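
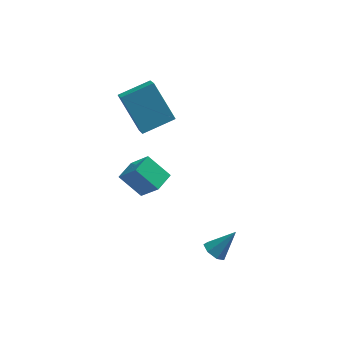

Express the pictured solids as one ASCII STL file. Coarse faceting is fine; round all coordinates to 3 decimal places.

solid 
facet normal -0.691 0.357 0.629
outer loop
vertex -2.363 -4.313 3.42
vertex -1.833 -3.484 3.531
vertex -3.107 -3.679 2.243
endloop
endfacet
facet normal -0.536 -0.837 -0.112
outer loop
vertex -2.147 -4.176 1.369
vertex -2.363 -4.313 3.42
vertex -3.107 -3.679 2.243
endloop
endfacet
facet normal -0.690 0.358 0.629
outer loop
vertex -3.107 -3.679 2.243
vertex -1.833 -3.484 3.531
vertex -2.576 -2.85 2.354
endloop
endfacet
facet normal -0.486 0.414 -0.769
outer loop
vertex -2.576 -2.85 2.354
vertex -2.147 -4.176 1.369
vertex -3.107 -3.679 2.243
endloop
endfacet
facet normal 0.486 -0.414 0.770
outer loop
vertex -2.363 -4.313 3.42
vertex -0.873 -3.981 2.657
vertex -1.833 -3.484 3.531
endloop
endfacet
facet normal -0.536 -0.837 -0.112
outer loop
vertex -1.404 -4.81 2.546
vertex -2.363 -4.313 3.42
vertex -2.147 -4.176 1.369
endloop
endfacet
facet normal 0.486 -0.414 0.769
outer loop
vertex -1.404 -4.81 2.546
vertex -0.873 -3.981 2.657
vertex -2.363 -4.313 3.42
endloop
endfacet
facet normal 0.536 0.837 0.113
outer loop
vertex -1.833 -3.484 3.531
vertex -0.873 -3.981 2.657
vertex -2.576 -2.85 2.354
endloop
endfacet
facet normal -0.487 0.414 -0.769
outer loop
vertex -1.617 -3.347 1.48
vertex -2.147 -4.176 1.369
vertex -2.576 -2.85 2.354
endloop
endfacet
facet normal 0.536 0.837 0.112
outer loop
vertex -2.576 -2.85 2.354
vertex -0.873 -3.981 2.657
vertex -1.617 -3.347 1.48
endloop
endfacet
facet normal 0.691 -0.357 -0.629
outer loop
vertex -1.617 -3.347 1.48
vertex -1.404 -4.81 2.546
vertex -2.147 -4.176 1.369
endloop
endfacet
facet normal 0.690 -0.358 -0.629
outer loop
vertex -0.873 -3.981 2.657
vertex -1.404 -4.81 2.546
vertex -1.617 -3.347 1.48
endloop
endfacet
facet normal -0.889 -0.356 -0.287
outer loop
vertex -3.025 0.735 3.498
vertex -3.189 1.878 2.588
vertex -2.076 -0.373 1.932
endloop
endfacet
facet normal 0.112 -0.778 0.618
outer loop
vertex -0.591 0.222 2.412
vertex -3.025 0.735 3.498
vertex -2.076 -0.373 1.932
endloop
endfacet
facet normal -0.889 -0.356 -0.287
outer loop
vertex -2.076 -0.373 1.932
vertex -3.189 1.878 2.588
vertex -2.24 0.77 1.023
endloop
endfacet
facet normal 0.444 -0.518 -0.731
outer loop
vertex -2.24 0.77 1.023
vertex -0.591 0.222 2.412
vertex -2.076 -0.373 1.932
endloop
endfacet
facet normal -0.444 0.518 0.731
outer loop
vertex -3.025 0.735 3.498
vertex -1.704 2.473 3.068
vertex -3.189 1.878 2.588
endloop
endfacet
facet normal 0.112 -0.778 0.619
outer loop
vertex -1.54 1.33 3.977
vertex -3.025 0.735 3.498
vertex -0.591 0.222 2.412
endloop
endfacet
facet normal -0.443 0.518 0.731
outer loop
vertex -1.54 1.33 3.977
vertex -1.704 2.473 3.068
vertex -3.025 0.735 3.498
endloop
endfacet
facet normal -0.112 0.778 -0.618
outer loop
vertex -3.189 1.878 2.588
vertex -1.704 2.473 3.068
vertex -2.24 0.77 1.023
endloop
endfacet
facet normal 0.444 -0.518 -0.731
outer loop
vertex -0.755 1.365 1.502
vertex -0.591 0.222 2.412
vertex -2.24 0.77 1.023
endloop
endfacet
facet normal -0.112 0.778 -0.618
outer loop
vertex -2.24 0.77 1.023
vertex -1.704 2.473 3.068
vertex -0.755 1.365 1.502
endloop
endfacet
facet normal 0.889 0.356 0.287
outer loop
vertex -0.755 1.365 1.502
vertex -1.54 1.33 3.977
vertex -0.591 0.222 2.412
endloop
endfacet
facet normal 0.889 0.356 0.287
outer loop
vertex -1.704 2.473 3.068
vertex -1.54 1.33 3.977
vertex -0.755 1.365 1.502
endloop
endfacet
facet normal -0.640 -0.230 -0.733
outer loop
vertex 1.491 -3.927 -3.527
vertex 1.053 -4.051 -3.106
vertex 1.179 -3.513 -3.385
endloop
endfacet
facet normal 0.696 0.638 -0.329
outer loop
vertex 1.491 -3.927 -3.527
vertex 1.179 -3.513 -3.385
vertex 2.007 -3.709 -2.014
endloop
endfacet
facet normal -0.641 -0.230 -0.733
outer loop
vertex 1.179 -3.513 -3.385
vertex 1.053 -4.051 -3.106
vertex 0.773 -3.503 -3.033
endloop
endfacet
facet normal 0.097 0.992 0.083
outer loop
vertex 1.179 -3.513 -3.385
vertex 0.773 -3.503 -3.033
vertex 2.007 -3.709 -2.014
endloop
endfacet
facet normal -0.640 -0.229 -0.734
outer loop
vertex 0.773 -3.503 -3.033
vertex 1.053 -4.051 -3.106
vertex 0.577 -3.907 -2.736
endloop
endfacet
facet normal -0.409 0.661 0.629
outer loop
vertex 0.773 -3.503 -3.033
vertex 0.577 -3.907 -2.736
vertex 2.007 -3.709 -2.014
endloop
endfacet
facet normal -0.640 -0.231 -0.733
outer loop
vertex 0.577 -3.907 -2.736
vertex 1.053 -4.051 -3.106
vertex 0.74 -4.419 -2.717
endloop
endfacet
facet normal -0.436 -0.106 0.893
outer loop
vertex 0.577 -3.907 -2.736
vertex 0.74 -4.419 -2.717
vertex 2.007 -3.709 -2.014
endloop
endfacet
facet normal -0.640 -0.231 -0.733
outer loop
vertex 0.74 -4.419 -2.717
vertex 1.053 -4.051 -3.106
vertex 1.139 -4.655 -2.991
endloop
endfacet
facet normal 0.033 -0.733 0.680
outer loop
vertex 0.74 -4.419 -2.717
vertex 1.139 -4.655 -2.991
vertex 2.007 -3.709 -2.014
endloop
endfacet
facet normal -0.640 -0.231 -0.733
outer loop
vertex 1.139 -4.655 -2.991
vertex 1.053 -4.051 -3.106
vertex 1.473 -4.436 -3.352
endloop
endfacet
facet normal 0.649 -0.747 0.147
outer loop
vertex 1.139 -4.655 -2.991
vertex 1.473 -4.436 -3.352
vertex 2.007 -3.709 -2.014
endloop
endfacet
facet normal -0.640 -0.230 -0.733
outer loop
vertex 1.473 -4.436 -3.352
vertex 1.053 -4.051 -3.106
vertex 1.491 -3.927 -3.527
endloop
endfacet
facet normal 0.943 -0.137 -0.302
outer loop
vertex 1.473 -4.436 -3.352
vertex 1.491 -3.927 -3.527
vertex 2.007 -3.709 -2.014
endloop
endfacet

endsolid


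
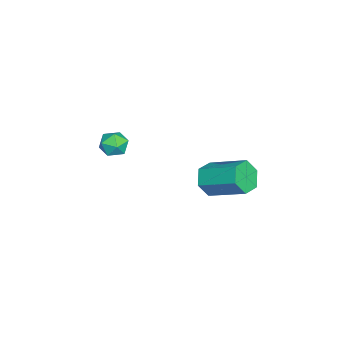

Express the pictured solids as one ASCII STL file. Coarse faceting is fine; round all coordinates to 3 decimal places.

solid 
facet normal -0.973 0.175 -0.147
outer loop
vertex 1.236 -2.795 -0.262
vertex 1.092 -3.547 -0.205
vertex 1.077 -3.104 0.422
endloop
endfacet
facet normal -0.661 0.730 0.176
outer loop
vertex 1.236 -2.795 -0.262
vertex 1.077 -3.104 0.422
vertex 1.636 -2.582 0.357
endloop
endfacet
facet normal -0.134 0.960 -0.244
outer loop
vertex 1.236 -2.795 -0.262
vertex 1.636 -2.582 0.357
vertex 1.996 -2.701 -0.31
endloop
endfacet
facet normal -0.120 0.549 -0.827
outer loop
vertex 1.236 -2.795 -0.262
vertex 1.996 -2.701 -0.31
vertex 1.66 -3.298 -0.657
endloop
endfacet
facet normal -0.638 0.064 -0.767
outer loop
vertex 1.236 -2.795 -0.262
vertex 1.66 -3.298 -0.657
vertex 1.092 -3.547 -0.205
endloop
endfacet
facet normal -0.371 0.495 0.786
outer loop
vertex 1.636 -2.582 0.357
vertex 1.077 -3.104 0.422
vertex 1.74 -3.202 0.797
endloop
endfacet
facet normal -0.877 -0.402 0.263
outer loop
vertex 1.077 -3.104 0.422
vertex 1.092 -3.547 -0.205
vertex 1.404 -3.799 0.45
endloop
endfacet
facet normal -0.335 -0.582 -0.741
outer loop
vertex 1.092 -3.547 -0.205
vertex 1.66 -3.298 -0.657
vertex 1.764 -3.918 -0.217
endloop
endfacet
facet normal 0.505 0.204 -0.839
outer loop
vertex 1.66 -3.298 -0.657
vertex 1.996 -2.701 -0.31
vertex 2.323 -3.396 -0.282
endloop
endfacet
facet normal 0.482 0.870 0.105
outer loop
vertex 1.996 -2.701 -0.31
vertex 1.636 -2.582 0.357
vertex 2.308 -2.953 0.345
endloop
endfacet
facet normal 0.120 -0.549 0.827
outer loop
vertex 2.164 -3.705 0.402
vertex 1.74 -3.202 0.797
vertex 1.404 -3.799 0.45
endloop
endfacet
facet normal 0.134 -0.960 0.244
outer loop
vertex 2.164 -3.705 0.402
vertex 1.404 -3.799 0.45
vertex 1.764 -3.918 -0.217
endloop
endfacet
facet normal 0.661 -0.730 -0.176
outer loop
vertex 2.164 -3.705 0.402
vertex 1.764 -3.918 -0.217
vertex 2.323 -3.396 -0.282
endloop
endfacet
facet normal 0.973 -0.175 0.147
outer loop
vertex 2.164 -3.705 0.402
vertex 2.323 -3.396 -0.282
vertex 2.308 -2.953 0.345
endloop
endfacet
facet normal 0.638 -0.064 0.767
outer loop
vertex 2.164 -3.705 0.402
vertex 2.308 -2.953 0.345
vertex 1.74 -3.202 0.797
endloop
endfacet
facet normal -0.505 -0.204 0.839
outer loop
vertex 1.404 -3.799 0.45
vertex 1.74 -3.202 0.797
vertex 1.077 -3.104 0.422
endloop
endfacet
facet normal -0.482 -0.870 -0.105
outer loop
vertex 1.764 -3.918 -0.217
vertex 1.404 -3.799 0.45
vertex 1.092 -3.547 -0.205
endloop
endfacet
facet normal 0.371 -0.495 -0.786
outer loop
vertex 2.323 -3.396 -0.282
vertex 1.764 -3.918 -0.217
vertex 1.66 -3.298 -0.657
endloop
endfacet
facet normal 0.877 0.402 -0.263
outer loop
vertex 2.308 -2.953 0.345
vertex 2.323 -3.396 -0.282
vertex 1.996 -2.701 -0.31
endloop
endfacet
facet normal 0.335 0.582 0.741
outer loop
vertex 1.74 -3.202 0.797
vertex 2.308 -2.953 0.345
vertex 1.636 -2.582 0.357
endloop
endfacet
facet normal -0.294 -0.847 -0.443
outer loop
vertex 3.515 1.403 -1.358
vertex 2.868 1.312 -0.754
vertex 2.714 1.76 -1.508
endloop
endfacet
facet normal 0.320 0.349 -0.881
outer loop
vertex 3.515 1.403 -1.358
vertex 2.714 1.76 -1.508
vertex 4.12 3.138 -0.45
endloop
endfacet
facet normal 0.320 0.350 -0.881
outer loop
vertex 4.12 3.138 -0.45
vertex 2.714 1.76 -1.508
vertex 3.319 3.496 -0.599
endloop
endfacet
facet normal 0.296 0.846 0.443
outer loop
vertex 4.12 3.138 -0.45
vertex 3.319 3.496 -0.599
vertex 3.472 3.048 0.154
endloop
endfacet
facet normal -0.295 -0.847 -0.443
outer loop
vertex 2.714 1.76 -1.508
vertex 2.868 1.312 -0.754
vertex 2.066 1.67 -0.904
endloop
endfacet
facet normal -0.619 0.523 -0.586
outer loop
vertex 2.714 1.76 -1.508
vertex 2.066 1.67 -0.904
vertex 3.319 3.496 -0.599
endloop
endfacet
facet normal -0.619 0.523 -0.586
outer loop
vertex 3.319 3.496 -0.599
vertex 2.066 1.67 -0.904
vertex 2.671 3.405 0.005
endloop
endfacet
facet normal 0.295 0.846 0.444
outer loop
vertex 3.319 3.496 -0.599
vertex 2.671 3.405 0.005
vertex 3.472 3.048 0.154
endloop
endfacet
facet normal -0.295 -0.847 -0.443
outer loop
vertex 2.066 1.67 -0.904
vertex 2.868 1.312 -0.754
vertex 2.22 1.222 -0.15
endloop
endfacet
facet normal -0.940 0.173 0.295
outer loop
vertex 2.066 1.67 -0.904
vertex 2.22 1.222 -0.15
vertex 2.671 3.405 0.005
endloop
endfacet
facet normal -0.940 0.173 0.295
outer loop
vertex 2.671 3.405 0.005
vertex 2.22 1.222 -0.15
vertex 2.825 2.957 0.758
endloop
endfacet
facet normal 0.295 0.846 0.443
outer loop
vertex 2.671 3.405 0.005
vertex 2.825 2.957 0.758
vertex 3.472 3.048 0.154
endloop
endfacet
facet normal -0.296 -0.846 -0.443
outer loop
vertex 2.22 1.222 -0.15
vertex 2.868 1.312 -0.754
vertex 3.021 0.864 -0.001
endloop
endfacet
facet normal -0.320 -0.349 0.881
outer loop
vertex 2.22 1.222 -0.15
vertex 3.021 0.864 -0.001
vertex 2.825 2.957 0.758
endloop
endfacet
facet normal -0.321 -0.349 0.880
outer loop
vertex 2.825 2.957 0.758
vertex 3.021 0.864 -0.001
vertex 3.626 2.6 0.908
endloop
endfacet
facet normal 0.294 0.847 0.443
outer loop
vertex 2.825 2.957 0.758
vertex 3.626 2.6 0.908
vertex 3.472 3.048 0.154
endloop
endfacet
facet normal -0.295 -0.846 -0.444
outer loop
vertex 3.021 0.864 -0.001
vertex 2.868 1.312 -0.754
vertex 3.669 0.955 -0.605
endloop
endfacet
facet normal 0.619 -0.523 0.586
outer loop
vertex 3.021 0.864 -0.001
vertex 3.669 0.955 -0.605
vertex 3.626 2.6 0.908
endloop
endfacet
facet normal 0.619 -0.523 0.586
outer loop
vertex 3.626 2.6 0.908
vertex 3.669 0.955 -0.605
vertex 4.274 2.69 0.304
endloop
endfacet
facet normal 0.295 0.847 0.443
outer loop
vertex 3.626 2.6 0.908
vertex 4.274 2.69 0.304
vertex 3.472 3.048 0.154
endloop
endfacet
facet normal -0.295 -0.846 -0.443
outer loop
vertex 3.669 0.955 -0.605
vertex 2.868 1.312 -0.754
vertex 3.515 1.403 -1.358
endloop
endfacet
facet normal 0.940 -0.173 -0.295
outer loop
vertex 3.669 0.955 -0.605
vertex 3.515 1.403 -1.358
vertex 4.274 2.69 0.304
endloop
endfacet
facet normal 0.940 -0.173 -0.295
outer loop
vertex 4.274 2.69 0.304
vertex 3.515 1.403 -1.358
vertex 4.12 3.138 -0.45
endloop
endfacet
facet normal 0.295 0.847 0.443
outer loop
vertex 4.274 2.69 0.304
vertex 4.12 3.138 -0.45
vertex 3.472 3.048 0.154
endloop
endfacet

endsolid


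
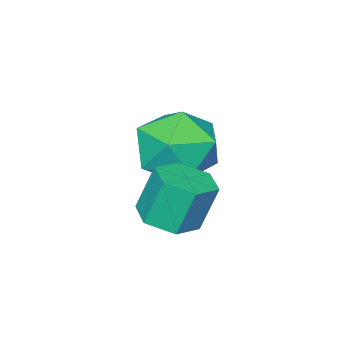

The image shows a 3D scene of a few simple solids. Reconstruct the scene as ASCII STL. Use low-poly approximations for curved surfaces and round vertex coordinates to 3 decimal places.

solid 
facet normal 0.167 0.574 0.802
outer loop
vertex -4.006 -2.688 -2.719
vertex -3.915 -3.471 -2.177
vertex -3.147 -3.095 -2.606
endloop
endfacet
facet normal 0.397 0.894 0.206
outer loop
vertex -4.006 -2.688 -2.719
vertex -3.147 -3.095 -2.606
vertex -3.416 -2.777 -3.467
endloop
endfacet
facet normal -0.157 0.958 -0.238
outer loop
vertex -4.006 -2.688 -2.719
vertex -3.416 -2.777 -3.467
vertex -4.351 -2.956 -3.57
endloop
endfacet
facet normal -0.731 0.677 0.083
outer loop
vertex -4.006 -2.688 -2.719
vertex -4.351 -2.956 -3.57
vertex -4.659 -3.386 -2.773
endloop
endfacet
facet normal -0.530 0.440 0.725
outer loop
vertex -4.006 -2.688 -2.719
vertex -4.659 -3.386 -2.773
vertex -3.915 -3.471 -2.177
endloop
endfacet
facet normal 0.878 0.468 -0.102
outer loop
vertex -3.416 -2.777 -3.467
vertex -3.147 -3.095 -2.606
vertex -2.961 -3.614 -3.387
endloop
endfacet
facet normal 0.506 -0.051 0.861
outer loop
vertex -3.147 -3.095 -2.606
vertex -3.915 -3.471 -2.177
vertex -3.269 -4.044 -2.59
endloop
endfacet
facet normal -0.621 -0.267 0.737
outer loop
vertex -3.915 -3.471 -2.177
vertex -4.659 -3.386 -2.773
vertex -4.204 -4.223 -2.693
endloop
endfacet
facet normal -0.946 0.117 -0.303
outer loop
vertex -4.659 -3.386 -2.773
vertex -4.351 -2.956 -3.57
vertex -4.473 -3.905 -3.554
endloop
endfacet
facet normal -0.019 0.571 -0.821
outer loop
vertex -4.351 -2.956 -3.57
vertex -3.416 -2.777 -3.467
vertex -3.705 -3.529 -3.983
endloop
endfacet
facet normal 0.731 -0.677 -0.083
outer loop
vertex -3.614 -4.312 -3.441
vertex -2.961 -3.614 -3.387
vertex -3.269 -4.044 -2.59
endloop
endfacet
facet normal 0.157 -0.958 0.238
outer loop
vertex -3.614 -4.312 -3.441
vertex -3.269 -4.044 -2.59
vertex -4.204 -4.223 -2.693
endloop
endfacet
facet normal -0.397 -0.894 -0.206
outer loop
vertex -3.614 -4.312 -3.441
vertex -4.204 -4.223 -2.693
vertex -4.473 -3.905 -3.554
endloop
endfacet
facet normal -0.167 -0.574 -0.802
outer loop
vertex -3.614 -4.312 -3.441
vertex -4.473 -3.905 -3.554
vertex -3.705 -3.529 -3.983
endloop
endfacet
facet normal 0.530 -0.440 -0.725
outer loop
vertex -3.614 -4.312 -3.441
vertex -3.705 -3.529 -3.983
vertex -2.961 -3.614 -3.387
endloop
endfacet
facet normal 0.946 -0.117 0.303
outer loop
vertex -3.269 -4.044 -2.59
vertex -2.961 -3.614 -3.387
vertex -3.147 -3.095 -2.606
endloop
endfacet
facet normal 0.019 -0.571 0.821
outer loop
vertex -4.204 -4.223 -2.693
vertex -3.269 -4.044 -2.59
vertex -3.915 -3.471 -2.177
endloop
endfacet
facet normal -0.878 -0.468 0.102
outer loop
vertex -4.473 -3.905 -3.554
vertex -4.204 -4.223 -2.693
vertex -4.659 -3.386 -2.773
endloop
endfacet
facet normal -0.506 0.051 -0.861
outer loop
vertex -3.705 -3.529 -3.983
vertex -4.473 -3.905 -3.554
vertex -4.351 -2.956 -3.57
endloop
endfacet
facet normal 0.621 0.267 -0.737
outer loop
vertex -2.961 -3.614 -3.387
vertex -3.705 -3.529 -3.983
vertex -3.416 -2.777 -3.467
endloop
endfacet
facet normal 0.245 -0.209 -0.947
outer loop
vertex -1.838 -1.627 -3.734
vertex -2.167 -2.163 -3.701
vertex -2.448 -1.632 -3.891
endloop
endfacet
facet normal 0.045 0.978 -0.205
outer loop
vertex -1.838 -1.627 -3.734
vertex -2.448 -1.632 -3.891
vertex -2.104 -1.401 -2.712
endloop
endfacet
facet normal 0.045 0.978 -0.205
outer loop
vertex -2.104 -1.401 -2.712
vertex -2.448 -1.632 -3.891
vertex -2.714 -1.406 -2.869
endloop
endfacet
facet normal -0.245 0.209 0.947
outer loop
vertex -2.104 -1.401 -2.712
vertex -2.714 -1.406 -2.869
vertex -2.433 -1.937 -2.679
endloop
endfacet
facet normal 0.247 -0.208 -0.946
outer loop
vertex -2.448 -1.632 -3.891
vertex -2.167 -2.163 -3.701
vertex -2.777 -2.168 -3.859
endloop
endfacet
facet normal -0.816 0.482 -0.319
outer loop
vertex -2.448 -1.632 -3.891
vertex -2.777 -2.168 -3.859
vertex -2.714 -1.406 -2.869
endloop
endfacet
facet normal -0.816 0.482 -0.319
outer loop
vertex -2.714 -1.406 -2.869
vertex -2.777 -2.168 -3.859
vertex -3.043 -1.942 -2.837
endloop
endfacet
facet normal -0.247 0.208 0.946
outer loop
vertex -2.714 -1.406 -2.869
vertex -3.043 -1.942 -2.837
vertex -2.433 -1.937 -2.679
endloop
endfacet
facet normal 0.247 -0.210 -0.946
outer loop
vertex -2.777 -2.168 -3.859
vertex -2.167 -2.163 -3.701
vertex -2.496 -2.699 -3.668
endloop
endfacet
facet normal -0.861 -0.496 -0.114
outer loop
vertex -2.777 -2.168 -3.859
vertex -2.496 -2.699 -3.668
vertex -3.043 -1.942 -2.837
endloop
endfacet
facet normal -0.861 -0.496 -0.114
outer loop
vertex -3.043 -1.942 -2.837
vertex -2.496 -2.699 -3.668
vertex -2.762 -2.473 -2.646
endloop
endfacet
facet normal -0.247 0.210 0.946
outer loop
vertex -3.043 -1.942 -2.837
vertex -2.762 -2.473 -2.646
vertex -2.433 -1.937 -2.679
endloop
endfacet
facet normal 0.245 -0.209 -0.947
outer loop
vertex -2.496 -2.699 -3.668
vertex -2.167 -2.163 -3.701
vertex -1.886 -2.694 -3.511
endloop
endfacet
facet normal -0.045 -0.978 0.205
outer loop
vertex -2.496 -2.699 -3.668
vertex -1.886 -2.694 -3.511
vertex -2.762 -2.473 -2.646
endloop
endfacet
facet normal -0.045 -0.978 0.205
outer loop
vertex -2.762 -2.473 -2.646
vertex -1.886 -2.694 -3.511
vertex -2.152 -2.468 -2.489
endloop
endfacet
facet normal -0.245 0.209 0.947
outer loop
vertex -2.762 -2.473 -2.646
vertex -2.152 -2.468 -2.489
vertex -2.433 -1.937 -2.679
endloop
endfacet
facet normal 0.247 -0.208 -0.946
outer loop
vertex -1.886 -2.694 -3.511
vertex -2.167 -2.163 -3.701
vertex -1.557 -2.158 -3.543
endloop
endfacet
facet normal 0.816 -0.482 0.319
outer loop
vertex -1.886 -2.694 -3.511
vertex -1.557 -2.158 -3.543
vertex -2.152 -2.468 -2.489
endloop
endfacet
facet normal 0.816 -0.482 0.319
outer loop
vertex -2.152 -2.468 -2.489
vertex -1.557 -2.158 -3.543
vertex -1.823 -1.932 -2.521
endloop
endfacet
facet normal -0.247 0.208 0.946
outer loop
vertex -2.152 -2.468 -2.489
vertex -1.823 -1.932 -2.521
vertex -2.433 -1.937 -2.679
endloop
endfacet
facet normal 0.247 -0.210 -0.946
outer loop
vertex -1.557 -2.158 -3.543
vertex -2.167 -2.163 -3.701
vertex -1.838 -1.627 -3.734
endloop
endfacet
facet normal 0.861 0.496 0.114
outer loop
vertex -1.557 -2.158 -3.543
vertex -1.838 -1.627 -3.734
vertex -1.823 -1.932 -2.521
endloop
endfacet
facet normal 0.861 0.496 0.114
outer loop
vertex -1.823 -1.932 -2.521
vertex -1.838 -1.627 -3.734
vertex -2.104 -1.401 -2.712
endloop
endfacet
facet normal -0.247 0.210 0.946
outer loop
vertex -1.823 -1.932 -2.521
vertex -2.104 -1.401 -2.712
vertex -2.433 -1.937 -2.679
endloop
endfacet

endsolid


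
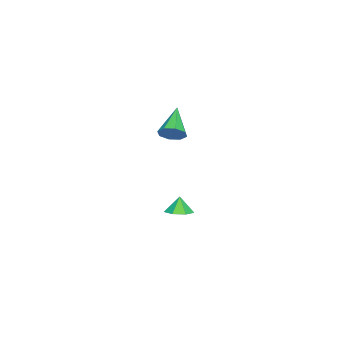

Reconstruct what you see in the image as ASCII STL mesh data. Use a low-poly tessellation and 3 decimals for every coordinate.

solid 
facet normal 0.282 0.068 -0.957
outer loop
vertex 2.75 1.91 -4.267
vertex 1.965 1.985 -4.493
vertex 2.499 2.575 -4.294
endloop
endfacet
facet normal 0.561 0.244 0.791
outer loop
vertex 2.75 1.91 -4.267
vertex 2.499 2.575 -4.294
vertex 1.675 1.915 -3.507
endloop
endfacet
facet normal 0.281 0.068 -0.957
outer loop
vertex 2.499 2.575 -4.294
vertex 1.965 1.985 -4.493
vertex 1.846 2.796 -4.47
endloop
endfacet
facet normal 0.064 0.731 0.680
outer loop
vertex 2.499 2.575 -4.294
vertex 1.846 2.796 -4.47
vertex 1.675 1.915 -3.507
endloop
endfacet
facet normal 0.282 0.069 -0.957
outer loop
vertex 1.846 2.796 -4.47
vertex 1.965 1.985 -4.493
vertex 1.283 2.407 -4.664
endloop
endfacet
facet normal -0.605 0.638 0.476
outer loop
vertex 1.846 2.796 -4.47
vertex 1.283 2.407 -4.664
vertex 1.675 1.915 -3.507
endloop
endfacet
facet normal 0.282 0.068 -0.957
outer loop
vertex 1.283 2.407 -4.664
vertex 1.965 1.985 -4.493
vertex 1.234 1.7 -4.729
endloop
endfacet
facet normal -0.942 0.035 0.334
outer loop
vertex 1.283 2.407 -4.664
vertex 1.234 1.7 -4.729
vertex 1.675 1.915 -3.507
endloop
endfacet
facet normal 0.282 0.068 -0.957
outer loop
vertex 1.234 1.7 -4.729
vertex 1.965 1.985 -4.493
vertex 1.735 1.208 -4.616
endloop
endfacet
facet normal -0.694 -0.624 0.360
outer loop
vertex 1.234 1.7 -4.729
vertex 1.735 1.208 -4.616
vertex 1.675 1.915 -3.507
endloop
endfacet
facet normal 0.281 0.068 -0.957
outer loop
vertex 1.735 1.208 -4.616
vertex 1.965 1.985 -4.493
vertex 2.41 1.301 -4.411
endloop
endfacet
facet normal -0.046 -0.843 0.535
outer loop
vertex 1.735 1.208 -4.616
vertex 2.41 1.301 -4.411
vertex 1.675 1.915 -3.507
endloop
endfacet
facet normal 0.282 0.069 -0.957
outer loop
vertex 2.41 1.301 -4.411
vertex 1.965 1.985 -4.493
vertex 2.75 1.91 -4.267
endloop
endfacet
facet normal 0.512 -0.458 0.727
outer loop
vertex 2.41 1.301 -4.411
vertex 2.75 1.91 -4.267
vertex 1.675 1.915 -3.507
endloop
endfacet
facet normal 0.805 0.172 -0.567
outer loop
vertex 5.106 2.997 3.427
vertex 4.749 2.679 2.824
vertex 4.8 3.391 3.112
endloop
endfacet
facet normal -0.005 0.622 0.783
outer loop
vertex 5.106 2.997 3.427
vertex 4.8 3.391 3.112
vertex 3.171 2.341 3.936
endloop
endfacet
facet normal 0.805 0.172 -0.568
outer loop
vertex 4.8 3.391 3.112
vertex 4.749 2.679 2.824
vertex 4.464 3.367 2.629
endloop
endfacet
facet normal -0.429 0.866 0.256
outer loop
vertex 4.8 3.391 3.112
vertex 4.464 3.367 2.629
vertex 3.171 2.341 3.936
endloop
endfacet
facet normal 0.805 0.173 -0.567
outer loop
vertex 4.464 3.367 2.629
vertex 4.749 2.679 2.824
vertex 4.295 2.941 2.259
endloop
endfacet
facet normal -0.762 0.569 -0.307
outer loop
vertex 4.464 3.367 2.629
vertex 4.295 2.941 2.259
vertex 3.171 2.341 3.936
endloop
endfacet
facet normal 0.805 0.171 -0.568
outer loop
vertex 4.295 2.941 2.259
vertex 4.749 2.679 2.824
vertex 4.391 2.36 2.22
endloop
endfacet
facet normal -0.811 -0.095 -0.578
outer loop
vertex 4.295 2.941 2.259
vertex 4.391 2.36 2.22
vertex 3.171 2.341 3.936
endloop
endfacet
facet normal 0.804 0.173 -0.568
outer loop
vertex 4.391 2.36 2.22
vertex 4.749 2.679 2.824
vertex 4.698 1.967 2.535
endloop
endfacet
facet normal -0.544 -0.741 -0.395
outer loop
vertex 4.391 2.36 2.22
vertex 4.698 1.967 2.535
vertex 3.171 2.341 3.936
endloop
endfacet
facet normal 0.804 0.173 -0.568
outer loop
vertex 4.698 1.967 2.535
vertex 4.749 2.679 2.824
vertex 5.034 1.991 3.018
endloop
endfacet
facet normal -0.120 -0.984 0.132
outer loop
vertex 4.698 1.967 2.535
vertex 5.034 1.991 3.018
vertex 3.171 2.341 3.936
endloop
endfacet
facet normal 0.805 0.173 -0.567
outer loop
vertex 5.034 1.991 3.018
vertex 4.749 2.679 2.824
vertex 5.203 2.417 3.388
endloop
endfacet
facet normal 0.213 -0.687 0.694
outer loop
vertex 5.034 1.991 3.018
vertex 5.203 2.417 3.388
vertex 3.171 2.341 3.936
endloop
endfacet
facet normal 0.805 0.173 -0.568
outer loop
vertex 5.203 2.417 3.388
vertex 4.749 2.679 2.824
vertex 5.106 2.997 3.427
endloop
endfacet
facet normal 0.261 -0.021 0.965
outer loop
vertex 5.203 2.417 3.388
vertex 5.106 2.997 3.427
vertex 3.171 2.341 3.936
endloop
endfacet

endsolid


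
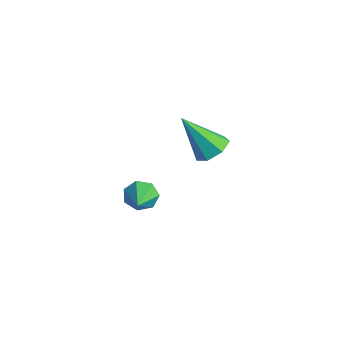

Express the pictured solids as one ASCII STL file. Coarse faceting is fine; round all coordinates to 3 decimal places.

solid 
facet normal -0.721 0.543 -0.430
outer loop
vertex -0.168 -1.91 -0.103
vertex -0.524 -2.096 0.259
vertex -0.211 -1.657 0.289
endloop
endfacet
facet normal 0.917 0.373 -0.140
outer loop
vertex -0.168 -1.91 -0.103
vertex -0.211 -1.657 0.289
vertex 0.284 -2.704 0.741
endloop
endfacet
facet normal -0.720 0.543 -0.431
outer loop
vertex -0.211 -1.657 0.289
vertex -0.524 -2.096 0.259
vertex -0.49 -1.734 0.658
endloop
endfacet
facet normal 0.614 0.539 0.577
outer loop
vertex -0.211 -1.657 0.289
vertex -0.49 -1.734 0.658
vertex 0.284 -2.704 0.741
endloop
endfacet
facet normal -0.721 0.543 -0.431
outer loop
vertex -0.49 -1.734 0.658
vertex -0.524 -2.096 0.259
vertex -0.794 -2.084 0.726
endloop
endfacet
facet normal 0.064 0.136 0.989
outer loop
vertex -0.49 -1.734 0.658
vertex -0.794 -2.084 0.726
vertex 0.284 -2.704 0.741
endloop
endfacet
facet normal -0.721 0.543 -0.431
outer loop
vertex -0.794 -2.084 0.726
vertex -0.524 -2.096 0.259
vertex -0.895 -2.443 0.442
endloop
endfacet
facet normal -0.317 -0.532 0.785
outer loop
vertex -0.794 -2.084 0.726
vertex -0.895 -2.443 0.442
vertex 0.284 -2.704 0.741
endloop
endfacet
facet normal -0.721 0.543 -0.432
outer loop
vertex -0.895 -2.443 0.442
vertex -0.524 -2.096 0.259
vertex -0.716 -2.541 0.02
endloop
endfacet
facet normal -0.244 -0.962 0.120
outer loop
vertex -0.895 -2.443 0.442
vertex -0.716 -2.541 0.02
vertex 0.284 -2.704 0.741
endloop
endfacet
facet normal -0.721 0.543 -0.431
outer loop
vertex -0.716 -2.541 0.02
vertex -0.524 -2.096 0.259
vertex -0.393 -2.304 -0.222
endloop
endfacet
facet normal 0.230 -0.831 -0.507
outer loop
vertex -0.716 -2.541 0.02
vertex -0.393 -2.304 -0.222
vertex 0.284 -2.704 0.741
endloop
endfacet
facet normal -0.721 0.542 -0.431
outer loop
vertex -0.393 -2.304 -0.222
vertex -0.524 -2.096 0.259
vertex -0.168 -1.91 -0.103
endloop
endfacet
facet normal 0.745 -0.238 -0.623
outer loop
vertex -0.393 -2.304 -0.222
vertex -0.168 -1.91 -0.103
vertex 0.284 -2.704 0.741
endloop
endfacet
facet normal 0.442 0.416 -0.795
outer loop
vertex 1.708 -0.583 3.661
vertex 1.455 -0.974 3.316
vertex 1.257 -0.454 3.478
endloop
endfacet
facet normal -0.098 0.683 0.724
outer loop
vertex 1.708 -0.583 3.661
vertex 1.257 -0.454 3.478
vertex 0.805 -1.586 4.484
endloop
endfacet
facet normal 0.442 0.416 -0.795
outer loop
vertex 1.257 -0.454 3.478
vertex 1.455 -0.974 3.316
vertex 0.956 -0.717 3.173
endloop
endfacet
facet normal -0.777 0.562 0.283
outer loop
vertex 1.257 -0.454 3.478
vertex 0.956 -0.717 3.173
vertex 0.805 -1.586 4.484
endloop
endfacet
facet normal 0.442 0.416 -0.795
outer loop
vertex 0.956 -0.717 3.173
vertex 1.455 -0.974 3.316
vertex 1.03 -1.174 2.975
endloop
endfacet
facet normal -0.982 -0.085 -0.170
outer loop
vertex 0.956 -0.717 3.173
vertex 1.03 -1.174 2.975
vertex 0.805 -1.586 4.484
endloop
endfacet
facet normal 0.442 0.416 -0.795
outer loop
vertex 1.03 -1.174 2.975
vertex 1.455 -0.974 3.316
vertex 1.425 -1.481 3.034
endloop
endfacet
facet normal -0.559 -0.775 -0.295
outer loop
vertex 1.03 -1.174 2.975
vertex 1.425 -1.481 3.034
vertex 0.805 -1.586 4.484
endloop
endfacet
facet normal 0.443 0.416 -0.794
outer loop
vertex 1.425 -1.481 3.034
vertex 1.455 -0.974 3.316
vertex 1.842 -1.406 3.306
endloop
endfacet
facet normal 0.175 -0.985 0.003
outer loop
vertex 1.425 -1.481 3.034
vertex 1.842 -1.406 3.306
vertex 0.805 -1.586 4.484
endloop
endfacet
facet normal 0.443 0.415 -0.794
outer loop
vertex 1.842 -1.406 3.306
vertex 1.455 -0.974 3.316
vertex 1.968 -1.007 3.585
endloop
endfacet
facet normal 0.663 -0.558 0.499
outer loop
vertex 1.842 -1.406 3.306
vertex 1.968 -1.007 3.585
vertex 0.805 -1.586 4.484
endloop
endfacet
facet normal 0.443 0.414 -0.795
outer loop
vertex 1.968 -1.007 3.585
vertex 1.455 -0.974 3.316
vertex 1.708 -0.583 3.661
endloop
endfacet
facet normal 0.542 0.185 0.820
outer loop
vertex 1.968 -1.007 3.585
vertex 1.708 -0.583 3.661
vertex 0.805 -1.586 4.484
endloop
endfacet

endsolid


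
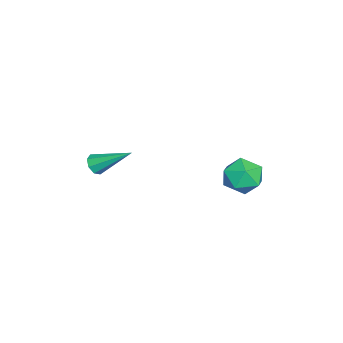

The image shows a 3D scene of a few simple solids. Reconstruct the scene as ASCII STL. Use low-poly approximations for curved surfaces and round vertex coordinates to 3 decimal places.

solid 
facet normal -0.098 -0.829 -0.550
outer loop
vertex 0.88 -5.232 -0.13
vertex 0.663 -4.893 -0.602
vertex 1.225 -5.081 -0.419
endloop
endfacet
facet normal 0.683 -0.235 0.692
outer loop
vertex 0.88 -5.232 -0.13
vertex 1.225 -5.081 -0.419
vertex 0.877 -3.087 0.602
endloop
endfacet
facet normal -0.097 -0.828 -0.552
outer loop
vertex 1.225 -5.081 -0.419
vertex 0.663 -4.893 -0.602
vertex 1.241 -4.819 -0.815
endloop
endfacet
facet normal 0.987 0.113 0.115
outer loop
vertex 1.225 -5.081 -0.419
vertex 1.241 -4.819 -0.815
vertex 0.877 -3.087 0.602
endloop
endfacet
facet normal -0.098 -0.827 -0.553
outer loop
vertex 1.241 -4.819 -0.815
vertex 0.663 -4.893 -0.602
vertex 0.918 -4.6 -1.085
endloop
endfacet
facet normal 0.727 0.520 -0.448
outer loop
vertex 1.241 -4.819 -0.815
vertex 0.918 -4.6 -1.085
vertex 0.877 -3.087 0.602
endloop
endfacet
facet normal -0.096 -0.828 -0.553
outer loop
vertex 0.918 -4.6 -1.085
vertex 0.663 -4.893 -0.602
vertex 0.446 -4.553 -1.073
endloop
endfacet
facet normal 0.057 0.744 -0.666
outer loop
vertex 0.918 -4.6 -1.085
vertex 0.446 -4.553 -1.073
vertex 0.877 -3.087 0.602
endloop
endfacet
facet normal -0.098 -0.828 -0.552
outer loop
vertex 0.446 -4.553 -1.073
vertex 0.663 -4.893 -0.602
vertex 0.101 -4.705 -0.784
endloop
endfacet
facet normal -0.633 0.656 -0.411
outer loop
vertex 0.446 -4.553 -1.073
vertex 0.101 -4.705 -0.784
vertex 0.877 -3.087 0.602
endloop
endfacet
facet normal -0.099 -0.829 -0.550
outer loop
vertex 0.101 -4.705 -0.784
vertex 0.663 -4.893 -0.602
vertex 0.086 -4.966 -0.388
endloop
endfacet
facet normal -0.937 0.307 0.167
outer loop
vertex 0.101 -4.705 -0.784
vertex 0.086 -4.966 -0.388
vertex 0.877 -3.087 0.602
endloop
endfacet
facet normal -0.100 -0.828 -0.552
outer loop
vertex 0.086 -4.966 -0.388
vertex 0.663 -4.893 -0.602
vertex 0.408 -5.185 -0.118
endloop
endfacet
facet normal -0.678 -0.098 0.729
outer loop
vertex 0.086 -4.966 -0.388
vertex 0.408 -5.185 -0.118
vertex 0.877 -3.087 0.602
endloop
endfacet
facet normal -0.097 -0.829 -0.551
outer loop
vertex 0.408 -5.185 -0.118
vertex 0.663 -4.893 -0.602
vertex 0.88 -5.232 -0.13
endloop
endfacet
facet normal -0.008 -0.323 0.946
outer loop
vertex 0.408 -5.185 -0.118
vertex 0.88 -5.232 -0.13
vertex 0.877 -3.087 0.602
endloop
endfacet
facet normal 0.002 0.357 0.934
outer loop
vertex -1.514 2.69 -1.268
vertex -1.66 1.628 -0.862
vertex -0.602 2.04 -1.022
endloop
endfacet
facet normal 0.406 0.761 0.506
outer loop
vertex -1.514 2.69 -1.268
vertex -0.602 2.04 -1.022
vertex -0.61 2.678 -1.974
endloop
endfacet
facet normal -0.007 1.000 -0.025
outer loop
vertex -1.514 2.69 -1.268
vertex -0.61 2.678 -1.974
vertex -1.673 2.66 -2.403
endloop
endfacet
facet normal -0.665 0.743 0.074
outer loop
vertex -1.514 2.69 -1.268
vertex -1.673 2.66 -2.403
vertex -2.322 2.011 -1.716
endloop
endfacet
facet normal -0.660 0.346 0.667
outer loop
vertex -1.514 2.69 -1.268
vertex -2.322 2.011 -1.716
vertex -1.66 1.628 -0.862
endloop
endfacet
facet normal 0.912 0.345 0.224
outer loop
vertex -0.61 2.678 -1.974
vertex -0.602 2.04 -1.022
vertex -0.198 1.609 -2.004
endloop
endfacet
facet normal 0.259 -0.309 0.915
outer loop
vertex -0.602 2.04 -1.022
vertex -1.66 1.628 -0.862
vertex -0.847 0.96 -1.317
endloop
endfacet
facet normal -0.812 -0.327 0.483
outer loop
vertex -1.66 1.628 -0.862
vertex -2.322 2.011 -1.716
vertex -1.91 0.942 -1.746
endloop
endfacet
facet normal -0.820 0.316 -0.476
outer loop
vertex -2.322 2.011 -1.716
vertex -1.673 2.66 -2.403
vertex -1.918 1.58 -2.698
endloop
endfacet
facet normal 0.245 0.731 -0.637
outer loop
vertex -1.673 2.66 -2.403
vertex -0.61 2.678 -1.974
vertex -0.86 1.992 -2.858
endloop
endfacet
facet normal 0.665 -0.743 -0.074
outer loop
vertex -1.006 0.93 -2.452
vertex -0.198 1.609 -2.004
vertex -0.847 0.96 -1.317
endloop
endfacet
facet normal 0.007 -1.000 0.025
outer loop
vertex -1.006 0.93 -2.452
vertex -0.847 0.96 -1.317
vertex -1.91 0.942 -1.746
endloop
endfacet
facet normal -0.406 -0.761 -0.506
outer loop
vertex -1.006 0.93 -2.452
vertex -1.91 0.942 -1.746
vertex -1.918 1.58 -2.698
endloop
endfacet
facet normal -0.002 -0.357 -0.934
outer loop
vertex -1.006 0.93 -2.452
vertex -1.918 1.58 -2.698
vertex -0.86 1.992 -2.858
endloop
endfacet
facet normal 0.660 -0.346 -0.667
outer loop
vertex -1.006 0.93 -2.452
vertex -0.86 1.992 -2.858
vertex -0.198 1.609 -2.004
endloop
endfacet
facet normal 0.820 -0.316 0.476
outer loop
vertex -0.847 0.96 -1.317
vertex -0.198 1.609 -2.004
vertex -0.602 2.04 -1.022
endloop
endfacet
facet normal -0.245 -0.731 0.637
outer loop
vertex -1.91 0.942 -1.746
vertex -0.847 0.96 -1.317
vertex -1.66 1.628 -0.862
endloop
endfacet
facet normal -0.912 -0.345 -0.224
outer loop
vertex -1.918 1.58 -2.698
vertex -1.91 0.942 -1.746
vertex -2.322 2.011 -1.716
endloop
endfacet
facet normal -0.259 0.309 -0.915
outer loop
vertex -0.86 1.992 -2.858
vertex -1.918 1.58 -2.698
vertex -1.673 2.66 -2.403
endloop
endfacet
facet normal 0.812 0.327 -0.483
outer loop
vertex -0.198 1.609 -2.004
vertex -0.86 1.992 -2.858
vertex -0.61 2.678 -1.974
endloop
endfacet

endsolid


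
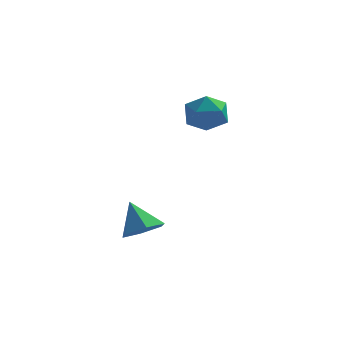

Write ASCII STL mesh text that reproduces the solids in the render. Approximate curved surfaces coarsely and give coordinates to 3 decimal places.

solid 
facet normal 0.454 -0.406 -0.793
outer loop
vertex 1.155 -1.963 -1.103
vertex 0.252 -2.011 -1.596
vertex 0.844 -1.173 -1.686
endloop
endfacet
facet normal 0.527 0.629 0.571
outer loop
vertex 1.155 -1.963 -1.103
vertex 0.844 -1.173 -1.686
vertex -0.512 -1.329 -0.264
endloop
endfacet
facet normal 0.454 -0.406 -0.793
outer loop
vertex 0.844 -1.173 -1.686
vertex 0.252 -2.011 -1.596
vertex -0.06 -1.221 -2.179
endloop
endfacet
facet normal -0.074 0.997 0.039
outer loop
vertex 0.844 -1.173 -1.686
vertex -0.06 -1.221 -2.179
vertex -0.512 -1.329 -0.264
endloop
endfacet
facet normal 0.454 -0.406 -0.793
outer loop
vertex -0.06 -1.221 -2.179
vertex 0.252 -2.011 -1.596
vertex -0.652 -2.059 -2.089
endloop
endfacet
facet normal -0.814 0.558 -0.161
outer loop
vertex -0.06 -1.221 -2.179
vertex -0.652 -2.059 -2.089
vertex -0.512 -1.329 -0.264
endloop
endfacet
facet normal 0.454 -0.406 -0.793
outer loop
vertex -0.652 -2.059 -2.089
vertex 0.252 -2.011 -1.596
vertex -0.34 -2.849 -1.506
endloop
endfacet
facet normal -0.953 -0.249 0.173
outer loop
vertex -0.652 -2.059 -2.089
vertex -0.34 -2.849 -1.506
vertex -0.512 -1.329 -0.264
endloop
endfacet
facet normal 0.454 -0.406 -0.793
outer loop
vertex -0.34 -2.849 -1.506
vertex 0.252 -2.011 -1.596
vertex 0.563 -2.801 -1.013
endloop
endfacet
facet normal -0.352 -0.616 0.705
outer loop
vertex -0.34 -2.849 -1.506
vertex 0.563 -2.801 -1.013
vertex -0.512 -1.329 -0.264
endloop
endfacet
facet normal 0.454 -0.406 -0.793
outer loop
vertex 0.563 -2.801 -1.013
vertex 0.252 -2.011 -1.596
vertex 1.155 -1.963 -1.103
endloop
endfacet
facet normal 0.388 -0.177 0.905
outer loop
vertex 0.563 -2.801 -1.013
vertex 1.155 -1.963 -1.103
vertex -0.512 -1.329 -0.264
endloop
endfacet
facet normal -0.313 0.942 -0.119
outer loop
vertex 2.451 2.835 3.537
vertex 1.394 2.482 3.523
vertex 1.875 2.764 4.488
endloop
endfacet
facet normal 0.299 0.921 0.250
outer loop
vertex 2.451 2.835 3.537
vertex 1.875 2.764 4.488
vertex 2.937 2.429 4.454
endloop
endfacet
facet normal 0.788 0.596 -0.154
outer loop
vertex 2.451 2.835 3.537
vertex 2.937 2.429 4.454
vertex 3.113 1.941 3.468
endloop
endfacet
facet normal 0.480 0.415 -0.773
outer loop
vertex 2.451 2.835 3.537
vertex 3.113 1.941 3.468
vertex 2.159 1.973 2.893
endloop
endfacet
facet normal -0.200 0.629 -0.751
outer loop
vertex 2.451 2.835 3.537
vertex 2.159 1.973 2.893
vertex 1.394 2.482 3.523
endloop
endfacet
facet normal 0.191 0.523 0.831
outer loop
vertex 2.937 2.429 4.454
vertex 1.875 2.764 4.488
vertex 2.181 1.827 5.007
endloop
endfacet
facet normal -0.797 0.556 0.235
outer loop
vertex 1.875 2.764 4.488
vertex 1.394 2.482 3.523
vertex 1.227 1.859 4.432
endloop
endfacet
facet normal -0.615 0.050 -0.787
outer loop
vertex 1.394 2.482 3.523
vertex 2.159 1.973 2.893
vertex 1.403 1.371 3.446
endloop
endfacet
facet normal 0.486 -0.297 -0.822
outer loop
vertex 2.159 1.973 2.893
vertex 3.113 1.941 3.468
vertex 2.465 1.036 3.412
endloop
endfacet
facet normal 0.984 -0.004 0.178
outer loop
vertex 3.113 1.941 3.468
vertex 2.937 2.429 4.454
vertex 2.946 1.318 4.377
endloop
endfacet
facet normal -0.480 -0.415 0.773
outer loop
vertex 1.889 0.965 4.363
vertex 2.181 1.827 5.007
vertex 1.227 1.859 4.432
endloop
endfacet
facet normal -0.788 -0.596 0.154
outer loop
vertex 1.889 0.965 4.363
vertex 1.227 1.859 4.432
vertex 1.403 1.371 3.446
endloop
endfacet
facet normal -0.299 -0.921 -0.250
outer loop
vertex 1.889 0.965 4.363
vertex 1.403 1.371 3.446
vertex 2.465 1.036 3.412
endloop
endfacet
facet normal 0.313 -0.942 0.119
outer loop
vertex 1.889 0.965 4.363
vertex 2.465 1.036 3.412
vertex 2.946 1.318 4.377
endloop
endfacet
facet normal 0.200 -0.629 0.751
outer loop
vertex 1.889 0.965 4.363
vertex 2.946 1.318 4.377
vertex 2.181 1.827 5.007
endloop
endfacet
facet normal -0.486 0.297 0.822
outer loop
vertex 1.227 1.859 4.432
vertex 2.181 1.827 5.007
vertex 1.875 2.764 4.488
endloop
endfacet
facet normal -0.984 0.004 -0.178
outer loop
vertex 1.403 1.371 3.446
vertex 1.227 1.859 4.432
vertex 1.394 2.482 3.523
endloop
endfacet
facet normal -0.191 -0.523 -0.831
outer loop
vertex 2.465 1.036 3.412
vertex 1.403 1.371 3.446
vertex 2.159 1.973 2.893
endloop
endfacet
facet normal 0.797 -0.556 -0.235
outer loop
vertex 2.946 1.318 4.377
vertex 2.465 1.036 3.412
vertex 3.113 1.941 3.468
endloop
endfacet
facet normal 0.615 -0.050 0.787
outer loop
vertex 2.181 1.827 5.007
vertex 2.946 1.318 4.377
vertex 2.937 2.429 4.454
endloop
endfacet

endsolid


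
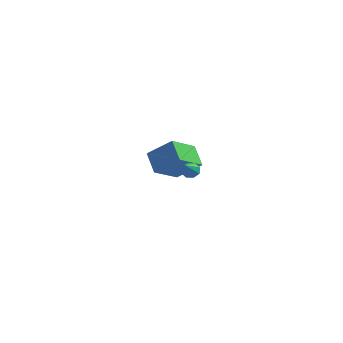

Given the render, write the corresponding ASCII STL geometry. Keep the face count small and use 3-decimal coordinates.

solid 
facet normal -0.604 0.503 0.618
outer loop
vertex -3.957 3.301 -1.425
vertex -2.554 3.585 -0.285
vertex -3.526 4.984 -2.375
endloop
endfacet
facet normal -0.766 -0.155 -0.623
outer loop
vertex -2.626 4.235 -3.295
vertex -3.957 3.301 -1.425
vertex -3.526 4.984 -2.375
endloop
endfacet
facet normal -0.605 0.503 0.618
outer loop
vertex -3.526 4.984 -2.375
vertex -2.554 3.585 -0.285
vertex -2.124 5.269 -1.234
endloop
endfacet
facet normal 0.217 0.850 -0.479
outer loop
vertex -2.124 5.269 -1.234
vertex -2.626 4.235 -3.295
vertex -3.526 4.984 -2.375
endloop
endfacet
facet normal -0.217 -0.850 0.479
outer loop
vertex -3.957 3.301 -1.425
vertex -1.654 2.836 -1.205
vertex -2.554 3.585 -0.285
endloop
endfacet
facet normal -0.766 -0.155 -0.623
outer loop
vertex -3.056 2.551 -2.346
vertex -3.957 3.301 -1.425
vertex -2.626 4.235 -3.295
endloop
endfacet
facet normal -0.217 -0.850 0.480
outer loop
vertex -3.056 2.551 -2.346
vertex -1.654 2.836 -1.205
vertex -3.957 3.301 -1.425
endloop
endfacet
facet normal 0.766 0.155 0.623
outer loop
vertex -2.554 3.585 -0.285
vertex -1.654 2.836 -1.205
vertex -2.124 5.269 -1.234
endloop
endfacet
facet normal 0.218 0.850 -0.480
outer loop
vertex -1.223 4.519 -2.155
vertex -2.626 4.235 -3.295
vertex -2.124 5.269 -1.234
endloop
endfacet
facet normal 0.766 0.155 0.623
outer loop
vertex -2.124 5.269 -1.234
vertex -1.654 2.836 -1.205
vertex -1.223 4.519 -2.155
endloop
endfacet
facet normal 0.604 -0.503 -0.618
outer loop
vertex -1.223 4.519 -2.155
vertex -3.056 2.551 -2.346
vertex -2.626 4.235 -3.295
endloop
endfacet
facet normal 0.605 -0.503 -0.617
outer loop
vertex -1.654 2.836 -1.205
vertex -3.056 2.551 -2.346
vertex -1.223 4.519 -2.155
endloop
endfacet
facet normal -0.187 0.776 -0.602
outer loop
vertex 2.316 -2.06 1.076
vertex 1.917 -2.299 0.892
vertex 1.997 -1.985 1.272
endloop
endfacet
facet normal 0.549 0.330 0.768
outer loop
vertex 2.316 -2.06 1.076
vertex 1.997 -1.985 1.272
vertex 2.183 -3.401 1.748
endloop
endfacet
facet normal -0.186 0.776 -0.602
outer loop
vertex 1.997 -1.985 1.272
vertex 1.917 -2.299 0.892
vertex 1.631 -2.093 1.246
endloop
endfacet
facet normal -0.154 0.297 0.942
outer loop
vertex 1.997 -1.985 1.272
vertex 1.631 -2.093 1.246
vertex 2.183 -3.401 1.748
endloop
endfacet
facet normal -0.188 0.776 -0.603
outer loop
vertex 1.631 -2.093 1.246
vertex 1.917 -2.299 0.892
vertex 1.433 -2.322 1.013
endloop
endfacet
facet normal -0.736 -0.051 0.675
outer loop
vertex 1.631 -2.093 1.246
vertex 1.433 -2.322 1.013
vertex 2.183 -3.401 1.748
endloop
endfacet
facet normal -0.188 0.775 -0.603
outer loop
vertex 1.433 -2.322 1.013
vertex 1.917 -2.299 0.892
vertex 1.518 -2.538 0.709
endloop
endfacet
facet normal -0.852 -0.509 0.123
outer loop
vertex 1.433 -2.322 1.013
vertex 1.518 -2.538 0.709
vertex 2.183 -3.401 1.748
endloop
endfacet
facet normal -0.187 0.775 -0.603
outer loop
vertex 1.518 -2.538 0.709
vertex 1.917 -2.299 0.892
vertex 1.838 -2.614 0.512
endloop
endfacet
facet normal -0.435 -0.810 -0.394
outer loop
vertex 1.518 -2.538 0.709
vertex 1.838 -2.614 0.512
vertex 2.183 -3.401 1.748
endloop
endfacet
facet normal -0.188 0.775 -0.603
outer loop
vertex 1.838 -2.614 0.512
vertex 1.917 -2.299 0.892
vertex 2.204 -2.505 0.538
endloop
endfacet
facet normal 0.271 -0.776 -0.570
outer loop
vertex 1.838 -2.614 0.512
vertex 2.204 -2.505 0.538
vertex 2.183 -3.401 1.748
endloop
endfacet
facet normal -0.187 0.775 -0.603
outer loop
vertex 2.204 -2.505 0.538
vertex 1.917 -2.299 0.892
vertex 2.402 -2.276 0.771
endloop
endfacet
facet normal 0.851 -0.428 -0.302
outer loop
vertex 2.204 -2.505 0.538
vertex 2.402 -2.276 0.771
vertex 2.183 -3.401 1.748
endloop
endfacet
facet normal -0.187 0.776 -0.602
outer loop
vertex 2.402 -2.276 0.771
vertex 1.917 -2.299 0.892
vertex 2.316 -2.06 1.076
endloop
endfacet
facet normal 0.967 0.030 0.251
outer loop
vertex 2.402 -2.276 0.771
vertex 2.316 -2.06 1.076
vertex 2.183 -3.401 1.748
endloop
endfacet

endsolid


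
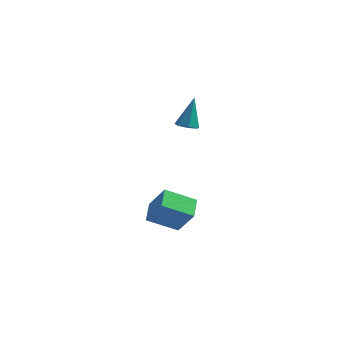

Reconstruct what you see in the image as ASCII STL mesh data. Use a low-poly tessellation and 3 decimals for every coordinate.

solid 
facet normal -0.538 0.162 -0.827
outer loop
vertex 0.85 -0.891 -3.756
vertex 0.552 0.239 -3.34
vertex 2.296 -0.212 -4.564
endloop
endfacet
facet normal 0.241 -0.911 -0.335
outer loop
vertex 3.248 -0.499 -3.1
vertex 0.85 -0.891 -3.756
vertex 2.296 -0.212 -4.564
endloop
endfacet
facet normal -0.538 0.162 -0.827
outer loop
vertex 2.296 -0.212 -4.564
vertex 0.552 0.239 -3.34
vertex 1.998 0.918 -4.148
endloop
endfacet
facet normal 0.808 0.379 -0.451
outer loop
vertex 1.998 0.918 -4.148
vertex 3.248 -0.499 -3.1
vertex 2.296 -0.212 -4.564
endloop
endfacet
facet normal -0.808 -0.379 0.451
outer loop
vertex 0.85 -0.891 -3.756
vertex 1.504 -0.048 -1.876
vertex 0.552 0.239 -3.34
endloop
endfacet
facet normal 0.241 -0.911 -0.335
outer loop
vertex 1.802 -1.178 -2.292
vertex 0.85 -0.891 -3.756
vertex 3.248 -0.499 -3.1
endloop
endfacet
facet normal -0.808 -0.379 0.451
outer loop
vertex 1.802 -1.178 -2.292
vertex 1.504 -0.048 -1.876
vertex 0.85 -0.891 -3.756
endloop
endfacet
facet normal -0.241 0.911 0.335
outer loop
vertex 0.552 0.239 -3.34
vertex 1.504 -0.048 -1.876
vertex 1.998 0.918 -4.148
endloop
endfacet
facet normal 0.808 0.379 -0.451
outer loop
vertex 2.95 0.631 -2.684
vertex 3.248 -0.499 -3.1
vertex 1.998 0.918 -4.148
endloop
endfacet
facet normal -0.241 0.911 0.335
outer loop
vertex 1.998 0.918 -4.148
vertex 1.504 -0.048 -1.876
vertex 2.95 0.631 -2.684
endloop
endfacet
facet normal 0.538 -0.162 0.827
outer loop
vertex 2.95 0.631 -2.684
vertex 1.802 -1.178 -2.292
vertex 3.248 -0.499 -3.1
endloop
endfacet
facet normal 0.538 -0.162 0.827
outer loop
vertex 1.504 -0.048 -1.876
vertex 1.802 -1.178 -2.292
vertex 2.95 0.631 -2.684
endloop
endfacet
facet normal -0.060 -0.382 -0.922
outer loop
vertex 2.71 1.291 2.045
vertex 2.096 1.433 2.026
vertex 2.587 1.786 1.848
endloop
endfacet
facet normal 0.946 0.292 0.142
outer loop
vertex 2.71 1.291 2.045
vertex 2.587 1.786 1.848
vertex 2.204 2.127 3.694
endloop
endfacet
facet normal -0.059 -0.383 -0.922
outer loop
vertex 2.587 1.786 1.848
vertex 2.096 1.433 2.026
vertex 2.095 2.015 1.784
endloop
endfacet
facet normal 0.429 0.900 -0.077
outer loop
vertex 2.587 1.786 1.848
vertex 2.095 2.015 1.784
vertex 2.204 2.127 3.694
endloop
endfacet
facet normal -0.060 -0.383 -0.922
outer loop
vertex 2.095 2.015 1.784
vertex 2.096 1.433 2.026
vertex 1.604 1.806 1.903
endloop
endfacet
facet normal -0.398 0.917 -0.031
outer loop
vertex 2.095 2.015 1.784
vertex 1.604 1.806 1.903
vertex 2.204 2.127 3.694
endloop
endfacet
facet normal -0.060 -0.383 -0.922
outer loop
vertex 1.604 1.806 1.903
vertex 2.096 1.433 2.026
vertex 1.483 1.317 2.114
endloop
endfacet
facet normal -0.911 0.331 0.246
outer loop
vertex 1.604 1.806 1.903
vertex 1.483 1.317 2.114
vertex 2.204 2.127 3.694
endloop
endfacet
facet normal -0.060 -0.383 -0.922
outer loop
vertex 1.483 1.317 2.114
vertex 2.096 1.433 2.026
vertex 1.824 0.915 2.259
endloop
endfacet
facet normal -0.726 -0.419 0.546
outer loop
vertex 1.483 1.317 2.114
vertex 1.824 0.915 2.259
vertex 2.204 2.127 3.694
endloop
endfacet
facet normal -0.061 -0.383 -0.922
outer loop
vertex 1.824 0.915 2.259
vertex 2.096 1.433 2.026
vertex 2.37 0.903 2.228
endloop
endfacet
facet normal 0.020 -0.766 0.642
outer loop
vertex 1.824 0.915 2.259
vertex 2.37 0.903 2.228
vertex 2.204 2.127 3.694
endloop
endfacet
facet normal -0.060 -0.382 -0.922
outer loop
vertex 2.37 0.903 2.228
vertex 2.096 1.433 2.026
vertex 2.71 1.291 2.045
endloop
endfacet
facet normal 0.763 -0.451 0.463
outer loop
vertex 2.37 0.903 2.228
vertex 2.71 1.291 2.045
vertex 2.204 2.127 3.694
endloop
endfacet

endsolid


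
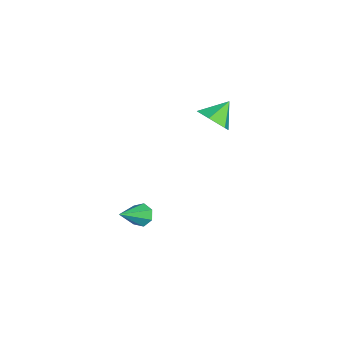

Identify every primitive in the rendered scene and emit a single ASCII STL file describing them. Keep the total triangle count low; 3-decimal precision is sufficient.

solid 
facet normal -0.634 0.479 -0.607
outer loop
vertex 3.131 -1.084 -2.725
vertex 2.92 -0.754 -2.244
vertex 3.388 -0.621 -2.628
endloop
endfacet
facet normal 0.765 -0.306 -0.567
outer loop
vertex 3.131 -1.084 -2.725
vertex 3.388 -0.621 -2.628
vertex 4.1 -1.646 -1.116
endloop
endfacet
facet normal -0.634 0.480 -0.606
outer loop
vertex 3.388 -0.621 -2.628
vertex 2.92 -0.754 -2.244
vertex 3.293 -0.259 -2.242
endloop
endfacet
facet normal 0.903 0.401 -0.154
outer loop
vertex 3.388 -0.621 -2.628
vertex 3.293 -0.259 -2.242
vertex 4.1 -1.646 -1.116
endloop
endfacet
facet normal -0.634 0.480 -0.607
outer loop
vertex 3.293 -0.259 -2.242
vertex 2.92 -0.754 -2.244
vertex 2.917 -0.269 -1.857
endloop
endfacet
facet normal 0.500 0.702 0.507
outer loop
vertex 3.293 -0.259 -2.242
vertex 2.917 -0.269 -1.857
vertex 4.1 -1.646 -1.116
endloop
endfacet
facet normal -0.634 0.480 -0.607
outer loop
vertex 2.917 -0.269 -1.857
vertex 2.92 -0.754 -2.244
vertex 2.543 -0.645 -1.764
endloop
endfacet
facet normal -0.144 0.370 0.918
outer loop
vertex 2.917 -0.269 -1.857
vertex 2.543 -0.645 -1.764
vertex 4.1 -1.646 -1.116
endloop
endfacet
facet normal -0.634 0.480 -0.607
outer loop
vertex 2.543 -0.645 -1.764
vertex 2.92 -0.754 -2.244
vertex 2.453 -1.103 -2.032
endloop
endfacet
facet normal -0.540 -0.343 0.768
outer loop
vertex 2.543 -0.645 -1.764
vertex 2.453 -1.103 -2.032
vertex 4.1 -1.646 -1.116
endloop
endfacet
facet normal -0.634 0.479 -0.608
outer loop
vertex 2.453 -1.103 -2.032
vertex 2.92 -0.754 -2.244
vertex 2.715 -1.298 -2.459
endloop
endfacet
facet normal -0.393 -0.903 0.171
outer loop
vertex 2.453 -1.103 -2.032
vertex 2.715 -1.298 -2.459
vertex 4.1 -1.646 -1.116
endloop
endfacet
facet normal -0.634 0.479 -0.607
outer loop
vertex 2.715 -1.298 -2.459
vertex 2.92 -0.754 -2.244
vertex 3.131 -1.084 -2.725
endloop
endfacet
facet normal 0.186 -0.887 -0.422
outer loop
vertex 2.715 -1.298 -2.459
vertex 3.131 -1.084 -2.725
vertex 4.1 -1.646 -1.116
endloop
endfacet
facet normal 0.536 -0.568 -0.625
outer loop
vertex -1.986 2.854 -0.251
vertex -2.723 2.283 -0.365
vertex -2.607 3.021 -0.936
endloop
endfacet
facet normal 0.167 0.982 0.088
outer loop
vertex -1.986 2.854 -0.251
vertex -2.607 3.021 -0.936
vertex -3.437 3.037 0.465
endloop
endfacet
facet normal 0.537 -0.567 -0.624
outer loop
vertex -2.607 3.021 -0.936
vertex -2.723 2.283 -0.365
vertex -3.345 2.449 -1.051
endloop
endfacet
facet normal -0.545 0.770 -0.332
outer loop
vertex -2.607 3.021 -0.936
vertex -3.345 2.449 -1.051
vertex -3.437 3.037 0.465
endloop
endfacet
facet normal 0.537 -0.567 -0.624
outer loop
vertex -3.345 2.449 -1.051
vertex -2.723 2.283 -0.365
vertex -3.461 1.711 -0.48
endloop
endfacet
facet normal -0.992 0.084 -0.093
outer loop
vertex -3.345 2.449 -1.051
vertex -3.461 1.711 -0.48
vertex -3.437 3.037 0.465
endloop
endfacet
facet normal 0.537 -0.567 -0.625
outer loop
vertex -3.461 1.711 -0.48
vertex -2.723 2.283 -0.365
vertex -2.839 1.545 0.205
endloop
endfacet
facet normal -0.727 -0.390 0.565
outer loop
vertex -3.461 1.711 -0.48
vertex -2.839 1.545 0.205
vertex -3.437 3.037 0.465
endloop
endfacet
facet normal 0.537 -0.567 -0.625
outer loop
vertex -2.839 1.545 0.205
vertex -2.723 2.283 -0.365
vertex -2.102 2.116 0.32
endloop
endfacet
facet normal -0.016 -0.178 0.984
outer loop
vertex -2.839 1.545 0.205
vertex -2.102 2.116 0.32
vertex -3.437 3.037 0.465
endloop
endfacet
facet normal 0.536 -0.568 -0.625
outer loop
vertex -2.102 2.116 0.32
vertex -2.723 2.283 -0.365
vertex -1.986 2.854 -0.251
endloop
endfacet
facet normal 0.432 0.509 0.745
outer loop
vertex -2.102 2.116 0.32
vertex -1.986 2.854 -0.251
vertex -3.437 3.037 0.465
endloop
endfacet

endsolid


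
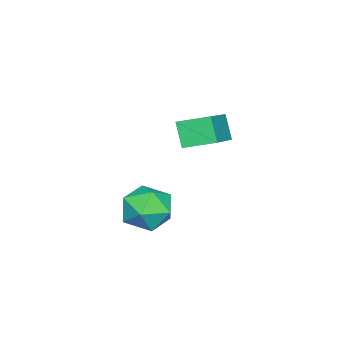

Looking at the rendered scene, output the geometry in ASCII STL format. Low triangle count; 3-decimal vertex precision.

solid 
facet normal -0.358 -0.389 0.849
outer loop
vertex -1.263 1.906 3.282
vertex -1.619 3.093 3.675
vertex -3.057 1.656 2.41
endloop
endfacet
facet normal 0.274 -0.913 -0.302
outer loop
vertex -2.641 2.107 1.425
vertex -1.263 1.906 3.282
vertex -3.057 1.656 2.41
endloop
endfacet
facet normal -0.358 -0.389 0.849
outer loop
vertex -3.057 1.656 2.41
vertex -1.619 3.093 3.675
vertex -3.413 2.843 2.803
endloop
endfacet
facet normal -0.892 -0.124 -0.434
outer loop
vertex -3.413 2.843 2.803
vertex -2.641 2.107 1.425
vertex -3.057 1.656 2.41
endloop
endfacet
facet normal 0.892 0.124 0.434
outer loop
vertex -1.263 1.906 3.282
vertex -1.203 3.544 2.69
vertex -1.619 3.093 3.675
endloop
endfacet
facet normal 0.274 -0.913 -0.302
outer loop
vertex -0.847 2.357 2.297
vertex -1.263 1.906 3.282
vertex -2.641 2.107 1.425
endloop
endfacet
facet normal 0.892 0.124 0.434
outer loop
vertex -0.847 2.357 2.297
vertex -1.203 3.544 2.69
vertex -1.263 1.906 3.282
endloop
endfacet
facet normal -0.274 0.913 0.302
outer loop
vertex -1.619 3.093 3.675
vertex -1.203 3.544 2.69
vertex -3.413 2.843 2.803
endloop
endfacet
facet normal -0.892 -0.124 -0.434
outer loop
vertex -2.997 3.294 1.818
vertex -2.641 2.107 1.425
vertex -3.413 2.843 2.803
endloop
endfacet
facet normal -0.274 0.913 0.302
outer loop
vertex -3.413 2.843 2.803
vertex -1.203 3.544 2.69
vertex -2.997 3.294 1.818
endloop
endfacet
facet normal 0.358 0.389 -0.849
outer loop
vertex -2.997 3.294 1.818
vertex -0.847 2.357 2.297
vertex -2.641 2.107 1.425
endloop
endfacet
facet normal 0.358 0.389 -0.849
outer loop
vertex -1.203 3.544 2.69
vertex -0.847 2.357 2.297
vertex -2.997 3.294 1.818
endloop
endfacet
facet normal 0.515 0.619 0.594
outer loop
vertex -0.744 1.946 -1.12
vertex -0.819 1.209 -0.287
vertex 0.043 1.168 -0.992
endloop
endfacet
facet normal 0.708 0.701 -0.088
outer loop
vertex -0.744 1.946 -1.12
vertex 0.043 1.168 -0.992
vertex -0.332 1.418 -2.011
endloop
endfacet
facet normal 0.126 0.878 -0.462
outer loop
vertex -0.744 1.946 -1.12
vertex -0.332 1.418 -2.011
vertex -1.426 1.614 -1.937
endloop
endfacet
facet normal -0.427 0.904 -0.011
outer loop
vertex -0.744 1.946 -1.12
vertex -1.426 1.614 -1.937
vertex -1.728 1.485 -0.871
endloop
endfacet
facet normal -0.186 0.744 0.642
outer loop
vertex -0.744 1.946 -1.12
vertex -1.728 1.485 -0.871
vertex -0.819 1.209 -0.287
endloop
endfacet
facet normal 0.942 0.072 -0.329
outer loop
vertex -0.332 1.418 -2.011
vertex 0.043 1.168 -0.992
vertex -0.152 0.355 -1.729
endloop
endfacet
facet normal 0.630 -0.062 0.774
outer loop
vertex 0.043 1.168 -0.992
vertex -0.819 1.209 -0.287
vertex -0.454 0.226 -0.663
endloop
endfacet
facet normal -0.505 0.141 0.852
outer loop
vertex -0.819 1.209 -0.287
vertex -1.728 1.485 -0.871
vertex -1.548 0.422 -0.589
endloop
endfacet
facet normal -0.893 0.400 -0.205
outer loop
vertex -1.728 1.485 -0.871
vertex -1.426 1.614 -1.937
vertex -1.923 0.672 -1.608
endloop
endfacet
facet normal 0.001 0.358 -0.934
outer loop
vertex -1.426 1.614 -1.937
vertex -0.332 1.418 -2.011
vertex -1.061 0.631 -2.313
endloop
endfacet
facet normal 0.427 -0.904 0.011
outer loop
vertex -1.136 -0.106 -1.48
vertex -0.152 0.355 -1.729
vertex -0.454 0.226 -0.663
endloop
endfacet
facet normal -0.126 -0.878 0.462
outer loop
vertex -1.136 -0.106 -1.48
vertex -0.454 0.226 -0.663
vertex -1.548 0.422 -0.589
endloop
endfacet
facet normal -0.708 -0.701 0.088
outer loop
vertex -1.136 -0.106 -1.48
vertex -1.548 0.422 -0.589
vertex -1.923 0.672 -1.608
endloop
endfacet
facet normal -0.515 -0.619 -0.594
outer loop
vertex -1.136 -0.106 -1.48
vertex -1.923 0.672 -1.608
vertex -1.061 0.631 -2.313
endloop
endfacet
facet normal 0.186 -0.744 -0.642
outer loop
vertex -1.136 -0.106 -1.48
vertex -1.061 0.631 -2.313
vertex -0.152 0.355 -1.729
endloop
endfacet
facet normal 0.893 -0.400 0.205
outer loop
vertex -0.454 0.226 -0.663
vertex -0.152 0.355 -1.729
vertex 0.043 1.168 -0.992
endloop
endfacet
facet normal -0.001 -0.358 0.934
outer loop
vertex -1.548 0.422 -0.589
vertex -0.454 0.226 -0.663
vertex -0.819 1.209 -0.287
endloop
endfacet
facet normal -0.942 -0.072 0.329
outer loop
vertex -1.923 0.672 -1.608
vertex -1.548 0.422 -0.589
vertex -1.728 1.485 -0.871
endloop
endfacet
facet normal -0.630 0.062 -0.774
outer loop
vertex -1.061 0.631 -2.313
vertex -1.923 0.672 -1.608
vertex -1.426 1.614 -1.937
endloop
endfacet
facet normal 0.505 -0.141 -0.852
outer loop
vertex -0.152 0.355 -1.729
vertex -1.061 0.631 -2.313
vertex -0.332 1.418 -2.011
endloop
endfacet

endsolid


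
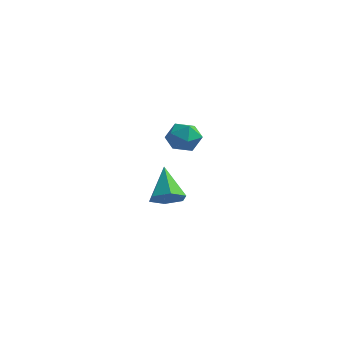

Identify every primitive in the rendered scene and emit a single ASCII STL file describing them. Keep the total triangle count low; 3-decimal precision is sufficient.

solid 
facet normal 0.461 -0.514 -0.724
outer loop
vertex -0.864 1.188 -3.224
vertex -1.272 1.559 -3.747
vertex -0.603 1.838 -3.519
endloop
endfacet
facet normal 0.593 0.123 0.796
outer loop
vertex -0.864 1.188 -3.224
vertex -0.603 1.838 -3.519
vertex -2.048 2.421 -2.533
endloop
endfacet
facet normal 0.461 -0.514 -0.724
outer loop
vertex -0.603 1.838 -3.519
vertex -1.272 1.559 -3.747
vertex -1.011 2.209 -4.042
endloop
endfacet
facet normal 0.489 0.845 0.218
outer loop
vertex -0.603 1.838 -3.519
vertex -1.011 2.209 -4.042
vertex -2.048 2.421 -2.533
endloop
endfacet
facet normal 0.463 -0.514 -0.722
outer loop
vertex -1.011 2.209 -4.042
vertex -1.272 1.559 -3.747
vertex -1.679 1.929 -4.271
endloop
endfacet
facet normal -0.273 0.909 -0.315
outer loop
vertex -1.011 2.209 -4.042
vertex -1.679 1.929 -4.271
vertex -2.048 2.421 -2.533
endloop
endfacet
facet normal 0.462 -0.514 -0.722
outer loop
vertex -1.679 1.929 -4.271
vertex -1.272 1.559 -3.747
vertex -1.941 1.279 -3.976
endloop
endfacet
facet normal -0.929 0.253 -0.269
outer loop
vertex -1.679 1.929 -4.271
vertex -1.941 1.279 -3.976
vertex -2.048 2.421 -2.533
endloop
endfacet
facet normal 0.462 -0.513 -0.723
outer loop
vertex -1.941 1.279 -3.976
vertex -1.272 1.559 -3.747
vertex -1.533 0.909 -3.453
endloop
endfacet
facet normal -0.826 -0.471 0.311
outer loop
vertex -1.941 1.279 -3.976
vertex -1.533 0.909 -3.453
vertex -2.048 2.421 -2.533
endloop
endfacet
facet normal 0.462 -0.513 -0.724
outer loop
vertex -1.533 0.909 -3.453
vertex -1.272 1.559 -3.747
vertex -0.864 1.188 -3.224
endloop
endfacet
facet normal -0.065 -0.535 0.842
outer loop
vertex -1.533 0.909 -3.453
vertex -0.864 1.188 -3.224
vertex -2.048 2.421 -2.533
endloop
endfacet
facet normal -0.039 0.351 0.936
outer loop
vertex 1.731 -1.024 1.643
vertex 1.239 -1.53 1.812
vertex 1.946 -1.67 1.894
endloop
endfacet
facet normal 0.607 0.455 0.652
outer loop
vertex 1.731 -1.024 1.643
vertex 1.946 -1.67 1.894
vertex 2.302 -1.357 1.344
endloop
endfacet
facet normal 0.526 0.848 0.061
outer loop
vertex 1.731 -1.024 1.643
vertex 2.302 -1.357 1.344
vertex 1.814 -1.024 0.923
endloop
endfacet
facet normal -0.169 0.985 -0.019
outer loop
vertex 1.731 -1.024 1.643
vertex 1.814 -1.024 0.923
vertex 1.157 -1.131 1.212
endloop
endfacet
facet normal -0.518 0.678 0.522
outer loop
vertex 1.731 -1.024 1.643
vertex 1.157 -1.131 1.212
vertex 1.239 -1.53 1.812
endloop
endfacet
facet normal 0.869 -0.180 0.460
outer loop
vertex 2.302 -1.357 1.344
vertex 1.946 -1.67 1.894
vertex 2.163 -2.069 1.328
endloop
endfacet
facet normal -0.176 -0.350 0.920
outer loop
vertex 1.946 -1.67 1.894
vertex 1.239 -1.53 1.812
vertex 1.506 -2.176 1.617
endloop
endfacet
facet normal -0.951 0.180 0.250
outer loop
vertex 1.239 -1.53 1.812
vertex 1.157 -1.131 1.212
vertex 1.018 -1.843 1.196
endloop
endfacet
facet normal -0.386 0.678 -0.626
outer loop
vertex 1.157 -1.131 1.212
vertex 1.814 -1.024 0.923
vertex 1.374 -1.53 0.646
endloop
endfacet
facet normal 0.739 0.455 -0.496
outer loop
vertex 1.814 -1.024 0.923
vertex 2.302 -1.357 1.344
vertex 2.081 -1.67 0.728
endloop
endfacet
facet normal 0.169 -0.985 0.019
outer loop
vertex 1.589 -2.176 0.897
vertex 2.163 -2.069 1.328
vertex 1.506 -2.176 1.617
endloop
endfacet
facet normal -0.526 -0.848 -0.061
outer loop
vertex 1.589 -2.176 0.897
vertex 1.506 -2.176 1.617
vertex 1.018 -1.843 1.196
endloop
endfacet
facet normal -0.607 -0.455 -0.652
outer loop
vertex 1.589 -2.176 0.897
vertex 1.018 -1.843 1.196
vertex 1.374 -1.53 0.646
endloop
endfacet
facet normal 0.039 -0.351 -0.936
outer loop
vertex 1.589 -2.176 0.897
vertex 1.374 -1.53 0.646
vertex 2.081 -1.67 0.728
endloop
endfacet
facet normal 0.518 -0.678 -0.522
outer loop
vertex 1.589 -2.176 0.897
vertex 2.081 -1.67 0.728
vertex 2.163 -2.069 1.328
endloop
endfacet
facet normal 0.386 -0.678 0.626
outer loop
vertex 1.506 -2.176 1.617
vertex 2.163 -2.069 1.328
vertex 1.946 -1.67 1.894
endloop
endfacet
facet normal -0.739 -0.455 0.496
outer loop
vertex 1.018 -1.843 1.196
vertex 1.506 -2.176 1.617
vertex 1.239 -1.53 1.812
endloop
endfacet
facet normal -0.869 0.180 -0.460
outer loop
vertex 1.374 -1.53 0.646
vertex 1.018 -1.843 1.196
vertex 1.157 -1.131 1.212
endloop
endfacet
facet normal 0.176 0.350 -0.920
outer loop
vertex 2.081 -1.67 0.728
vertex 1.374 -1.53 0.646
vertex 1.814 -1.024 0.923
endloop
endfacet
facet normal 0.951 -0.180 -0.250
outer loop
vertex 2.163 -2.069 1.328
vertex 2.081 -1.67 0.728
vertex 2.302 -1.357 1.344
endloop
endfacet

endsolid


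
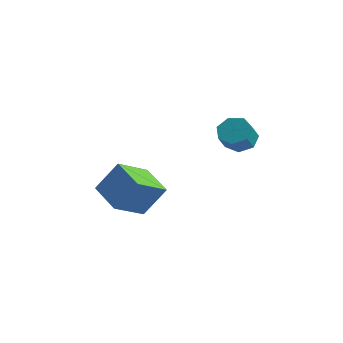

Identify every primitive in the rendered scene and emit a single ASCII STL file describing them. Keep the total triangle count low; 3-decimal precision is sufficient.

solid 
facet normal -0.895 0.272 0.352
outer loop
vertex -2.749 0.001 0.752
vertex -2.528 1.961 -0.2
vertex -3.677 -0.756 -1.022
endloop
endfacet
facet normal -0.101 -0.895 0.435
outer loop
vertex -1.752 -1.341 -1.78
vertex -2.749 0.001 0.752
vertex -3.677 -0.756 -1.022
endloop
endfacet
facet normal -0.895 0.272 0.352
outer loop
vertex -3.677 -0.756 -1.022
vertex -2.528 1.961 -0.2
vertex -3.456 1.204 -1.974
endloop
endfacet
facet normal -0.434 -0.354 -0.829
outer loop
vertex -3.456 1.204 -1.974
vertex -1.752 -1.341 -1.78
vertex -3.677 -0.756 -1.022
endloop
endfacet
facet normal 0.434 0.354 0.829
outer loop
vertex -2.749 0.001 0.752
vertex -0.603 1.376 -0.958
vertex -2.528 1.961 -0.2
endloop
endfacet
facet normal -0.101 -0.895 0.435
outer loop
vertex -0.824 -0.584 -0.006
vertex -2.749 0.001 0.752
vertex -1.752 -1.341 -1.78
endloop
endfacet
facet normal 0.434 0.354 0.829
outer loop
vertex -0.824 -0.584 -0.006
vertex -0.603 1.376 -0.958
vertex -2.749 0.001 0.752
endloop
endfacet
facet normal 0.101 0.895 -0.435
outer loop
vertex -2.528 1.961 -0.2
vertex -0.603 1.376 -0.958
vertex -3.456 1.204 -1.974
endloop
endfacet
facet normal -0.434 -0.354 -0.829
outer loop
vertex -1.531 0.619 -2.732
vertex -1.752 -1.341 -1.78
vertex -3.456 1.204 -1.974
endloop
endfacet
facet normal 0.101 0.895 -0.435
outer loop
vertex -3.456 1.204 -1.974
vertex -0.603 1.376 -0.958
vertex -1.531 0.619 -2.732
endloop
endfacet
facet normal 0.895 -0.272 -0.352
outer loop
vertex -1.531 0.619 -2.732
vertex -0.824 -0.584 -0.006
vertex -1.752 -1.341 -1.78
endloop
endfacet
facet normal 0.895 -0.272 -0.352
outer loop
vertex -0.603 1.376 -0.958
vertex -0.824 -0.584 -0.006
vertex -1.531 0.619 -2.732
endloop
endfacet
facet normal -0.275 0.696 -0.663
outer loop
vertex 4.332 2.776 3.682
vertex 3.58 2.26 3.452
vertex 3.656 2.922 4.115
endloop
endfacet
facet normal 0.488 0.696 0.527
outer loop
vertex 4.332 2.776 3.682
vertex 3.656 2.922 4.115
vertex 4.711 1.816 4.598
endloop
endfacet
facet normal 0.488 0.696 0.527
outer loop
vertex 4.711 1.816 4.598
vertex 3.656 2.922 4.115
vertex 4.035 1.962 5.031
endloop
endfacet
facet normal 0.275 -0.696 0.664
outer loop
vertex 4.711 1.816 4.598
vertex 4.035 1.962 5.031
vertex 3.96 1.3 4.368
endloop
endfacet
facet normal -0.274 0.696 -0.663
outer loop
vertex 3.656 2.922 4.115
vertex 3.58 2.26 3.452
vertex 2.923 2.57 4.049
endloop
endfacet
facet normal -0.343 0.574 0.744
outer loop
vertex 3.656 2.922 4.115
vertex 2.923 2.57 4.049
vertex 4.035 1.962 5.031
endloop
endfacet
facet normal -0.343 0.574 0.744
outer loop
vertex 4.035 1.962 5.031
vertex 2.923 2.57 4.049
vertex 3.303 1.61 4.965
endloop
endfacet
facet normal 0.275 -0.696 0.664
outer loop
vertex 4.035 1.962 5.031
vertex 3.303 1.61 4.965
vertex 3.96 1.3 4.368
endloop
endfacet
facet normal -0.275 0.696 -0.664
outer loop
vertex 2.923 2.57 4.049
vertex 3.58 2.26 3.452
vertex 2.685 1.984 3.533
endloop
endfacet
facet normal -0.916 0.019 0.400
outer loop
vertex 2.923 2.57 4.049
vertex 2.685 1.984 3.533
vertex 3.303 1.61 4.965
endloop
endfacet
facet normal -0.916 0.019 0.400
outer loop
vertex 3.303 1.61 4.965
vertex 2.685 1.984 3.533
vertex 3.065 1.024 4.449
endloop
endfacet
facet normal 0.275 -0.696 0.664
outer loop
vertex 3.303 1.61 4.965
vertex 3.065 1.024 4.449
vertex 3.96 1.3 4.368
endloop
endfacet
facet normal -0.275 0.695 -0.664
outer loop
vertex 2.685 1.984 3.533
vertex 3.58 2.26 3.452
vertex 3.121 1.606 2.957
endloop
endfacet
facet normal -0.799 -0.549 -0.244
outer loop
vertex 2.685 1.984 3.533
vertex 3.121 1.606 2.957
vertex 3.065 1.024 4.449
endloop
endfacet
facet normal -0.799 -0.549 -0.244
outer loop
vertex 3.065 1.024 4.449
vertex 3.121 1.606 2.957
vertex 3.501 0.646 3.873
endloop
endfacet
facet normal 0.275 -0.695 0.664
outer loop
vertex 3.065 1.024 4.449
vertex 3.501 0.646 3.873
vertex 3.96 1.3 4.368
endloop
endfacet
facet normal -0.275 0.696 -0.664
outer loop
vertex 3.121 1.606 2.957
vertex 3.58 2.26 3.452
vertex 3.903 1.721 2.753
endloop
endfacet
facet normal -0.080 -0.705 -0.705
outer loop
vertex 3.121 1.606 2.957
vertex 3.903 1.721 2.753
vertex 3.501 0.646 3.873
endloop
endfacet
facet normal -0.080 -0.705 -0.705
outer loop
vertex 3.501 0.646 3.873
vertex 3.903 1.721 2.753
vertex 4.282 0.761 3.669
endloop
endfacet
facet normal 0.276 -0.696 0.663
outer loop
vertex 3.501 0.646 3.873
vertex 4.282 0.761 3.669
vertex 3.96 1.3 4.368
endloop
endfacet
facet normal -0.274 0.696 -0.664
outer loop
vertex 3.903 1.721 2.753
vertex 3.58 2.26 3.452
vertex 4.441 2.241 3.076
endloop
endfacet
facet normal 0.699 -0.329 -0.634
outer loop
vertex 3.903 1.721 2.753
vertex 4.441 2.241 3.076
vertex 4.282 0.761 3.669
endloop
endfacet
facet normal 0.699 -0.330 -0.635
outer loop
vertex 4.282 0.761 3.669
vertex 4.441 2.241 3.076
vertex 4.821 1.281 3.992
endloop
endfacet
facet normal 0.274 -0.696 0.663
outer loop
vertex 4.282 0.761 3.669
vertex 4.821 1.281 3.992
vertex 3.96 1.3 4.368
endloop
endfacet
facet normal -0.274 0.696 -0.664
outer loop
vertex 4.441 2.241 3.076
vertex 3.58 2.26 3.452
vertex 4.332 2.776 3.682
endloop
endfacet
facet normal 0.952 0.293 -0.088
outer loop
vertex 4.441 2.241 3.076
vertex 4.332 2.776 3.682
vertex 4.821 1.281 3.992
endloop
endfacet
facet normal 0.952 0.294 -0.086
outer loop
vertex 4.821 1.281 3.992
vertex 4.332 2.776 3.682
vertex 4.711 1.816 4.598
endloop
endfacet
facet normal 0.275 -0.696 0.664
outer loop
vertex 4.821 1.281 3.992
vertex 4.711 1.816 4.598
vertex 3.96 1.3 4.368
endloop
endfacet

endsolid


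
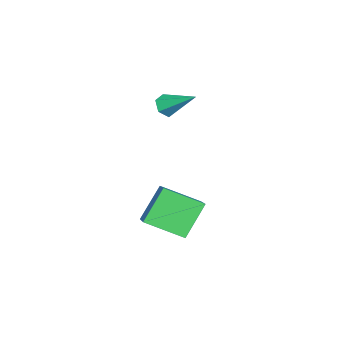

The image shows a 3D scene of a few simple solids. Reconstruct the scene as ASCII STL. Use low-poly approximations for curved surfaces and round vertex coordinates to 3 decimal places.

solid 
facet normal -0.124 -0.828 -0.547
outer loop
vertex -2.734 -3.92 1.495
vertex -3.134 -3.536 1.005
vertex -2.4 -3.591 0.922
endloop
endfacet
facet normal 0.882 -0.092 0.462
outer loop
vertex -2.734 -3.92 1.495
vertex -2.4 -3.591 0.922
vertex -2.866 -1.764 2.175
endloop
endfacet
facet normal -0.124 -0.828 -0.547
outer loop
vertex -2.4 -3.591 0.922
vertex -3.134 -3.536 1.005
vertex -2.8 -3.207 0.432
endloop
endfacet
facet normal 0.833 0.441 -0.334
outer loop
vertex -2.4 -3.591 0.922
vertex -2.8 -3.207 0.432
vertex -2.866 -1.764 2.175
endloop
endfacet
facet normal -0.124 -0.827 -0.548
outer loop
vertex -2.8 -3.207 0.432
vertex -3.134 -3.536 1.005
vertex -3.533 -3.151 0.514
endloop
endfacet
facet normal -0.013 0.770 -0.638
outer loop
vertex -2.8 -3.207 0.432
vertex -3.533 -3.151 0.514
vertex -2.866 -1.764 2.175
endloop
endfacet
facet normal -0.124 -0.827 -0.548
outer loop
vertex -3.533 -3.151 0.514
vertex -3.134 -3.536 1.005
vertex -3.867 -3.48 1.087
endloop
endfacet
facet normal -0.811 0.566 -0.147
outer loop
vertex -3.533 -3.151 0.514
vertex -3.867 -3.48 1.087
vertex -2.866 -1.764 2.175
endloop
endfacet
facet normal -0.124 -0.828 -0.546
outer loop
vertex -3.867 -3.48 1.087
vertex -3.134 -3.536 1.005
vertex -3.467 -3.864 1.578
endloop
endfacet
facet normal -0.762 0.034 0.647
outer loop
vertex -3.867 -3.48 1.087
vertex -3.467 -3.864 1.578
vertex -2.866 -1.764 2.175
endloop
endfacet
facet normal -0.125 -0.828 -0.547
outer loop
vertex -3.467 -3.864 1.578
vertex -3.134 -3.536 1.005
vertex -2.734 -3.92 1.495
endloop
endfacet
facet normal 0.085 -0.295 0.952
outer loop
vertex -3.467 -3.864 1.578
vertex -2.734 -3.92 1.495
vertex -2.866 -1.764 2.175
endloop
endfacet
facet normal -0.596 0.188 0.781
outer loop
vertex 1.494 -1.574 -1.772
vertex 2.89 -0.689 -0.92
vertex 0.871 0.299 -2.698
endloop
endfacet
facet normal -0.751 -0.476 -0.458
outer loop
vertex 2.17 -0.111 -4.4
vertex 1.494 -1.574 -1.772
vertex 0.871 0.299 -2.698
endloop
endfacet
facet normal -0.596 0.188 0.781
outer loop
vertex 0.871 0.299 -2.698
vertex 2.89 -0.689 -0.92
vertex 2.268 1.184 -1.846
endloop
endfacet
facet normal -0.285 0.859 -0.425
outer loop
vertex 2.268 1.184 -1.846
vertex 2.17 -0.111 -4.4
vertex 0.871 0.299 -2.698
endloop
endfacet
facet normal 0.285 -0.859 0.425
outer loop
vertex 1.494 -1.574 -1.772
vertex 4.189 -1.099 -2.622
vertex 2.89 -0.689 -0.92
endloop
endfacet
facet normal -0.751 -0.476 -0.458
outer loop
vertex 2.792 -1.984 -3.474
vertex 1.494 -1.574 -1.772
vertex 2.17 -0.111 -4.4
endloop
endfacet
facet normal 0.285 -0.859 0.425
outer loop
vertex 2.792 -1.984 -3.474
vertex 4.189 -1.099 -2.622
vertex 1.494 -1.574 -1.772
endloop
endfacet
facet normal 0.751 0.476 0.458
outer loop
vertex 2.89 -0.689 -0.92
vertex 4.189 -1.099 -2.622
vertex 2.268 1.184 -1.846
endloop
endfacet
facet normal -0.285 0.859 -0.425
outer loop
vertex 3.566 0.774 -3.548
vertex 2.17 -0.111 -4.4
vertex 2.268 1.184 -1.846
endloop
endfacet
facet normal 0.751 0.476 0.458
outer loop
vertex 2.268 1.184 -1.846
vertex 4.189 -1.099 -2.622
vertex 3.566 0.774 -3.548
endloop
endfacet
facet normal 0.596 -0.188 -0.781
outer loop
vertex 3.566 0.774 -3.548
vertex 2.792 -1.984 -3.474
vertex 2.17 -0.111 -4.4
endloop
endfacet
facet normal 0.595 -0.188 -0.781
outer loop
vertex 4.189 -1.099 -2.622
vertex 2.792 -1.984 -3.474
vertex 3.566 0.774 -3.548
endloop
endfacet

endsolid
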